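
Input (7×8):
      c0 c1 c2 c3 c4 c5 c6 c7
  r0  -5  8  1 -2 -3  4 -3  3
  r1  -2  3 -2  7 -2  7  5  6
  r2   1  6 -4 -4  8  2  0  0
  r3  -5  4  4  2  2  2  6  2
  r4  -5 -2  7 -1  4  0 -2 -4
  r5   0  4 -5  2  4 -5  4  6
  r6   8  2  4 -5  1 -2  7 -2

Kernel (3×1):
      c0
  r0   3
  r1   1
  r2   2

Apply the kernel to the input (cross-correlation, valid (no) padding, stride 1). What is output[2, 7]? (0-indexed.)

The receptive field on the input at this output position is [0 / 2 / -4]. Elementwise product with the kernel and sum: 0·3 + 2·1 + -4·2.

-6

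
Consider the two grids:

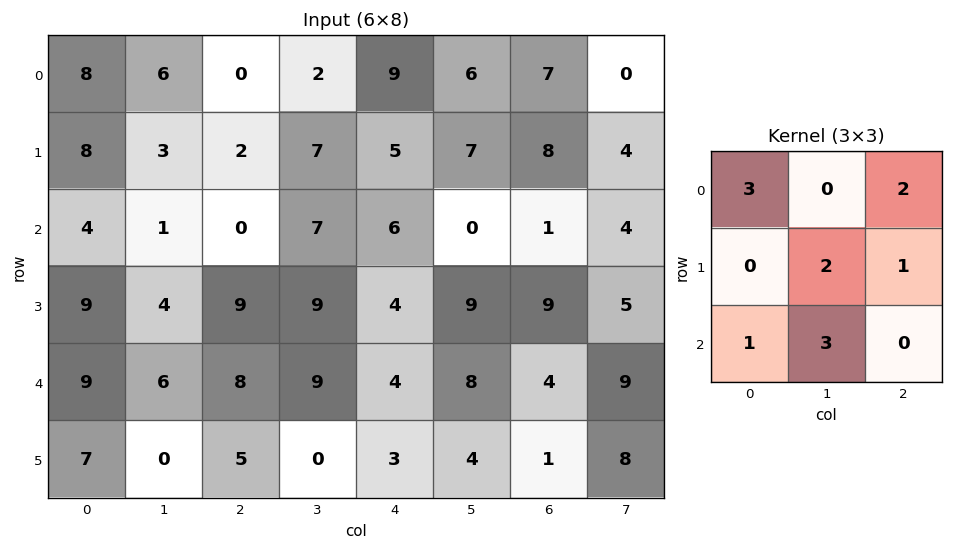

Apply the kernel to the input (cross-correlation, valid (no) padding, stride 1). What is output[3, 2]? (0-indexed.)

The receptive field on the input at this output position is [9 9 4 / 8 9 4 / 5 0 3]. Elementwise product with the kernel and sum: 9·3 + 4·2 + 9·2 + 4·1 + 5·1 + 0·3.

62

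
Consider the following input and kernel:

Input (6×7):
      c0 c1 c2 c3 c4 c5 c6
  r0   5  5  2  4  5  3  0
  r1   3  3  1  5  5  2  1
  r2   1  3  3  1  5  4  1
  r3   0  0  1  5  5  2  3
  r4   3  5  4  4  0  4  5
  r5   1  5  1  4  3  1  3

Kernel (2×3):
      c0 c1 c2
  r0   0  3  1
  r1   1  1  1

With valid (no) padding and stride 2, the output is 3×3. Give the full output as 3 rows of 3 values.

24 28 17
13 19 23
26 20 24

Output[0,0]: The receptive field on the input at this output position is [5 5 2 / 3 3 1]. Elementwise product with the kernel and sum: 5·3 + 2·1 + 3·1 + 3·1 + 1·1.
Output[0,1]: The receptive field on the input at this output position is [2 4 5 / 1 5 5]. Elementwise product with the kernel and sum: 4·3 + 5·1 + 1·1 + 5·1 + 5·1.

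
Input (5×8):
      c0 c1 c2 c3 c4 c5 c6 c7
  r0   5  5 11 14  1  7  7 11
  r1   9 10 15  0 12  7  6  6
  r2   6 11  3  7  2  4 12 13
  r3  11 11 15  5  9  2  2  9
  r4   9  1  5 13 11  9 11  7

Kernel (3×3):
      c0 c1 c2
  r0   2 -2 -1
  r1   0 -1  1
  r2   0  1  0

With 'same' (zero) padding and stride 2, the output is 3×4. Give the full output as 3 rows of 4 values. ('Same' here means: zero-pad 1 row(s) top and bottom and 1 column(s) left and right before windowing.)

Output[0,0]: The receptive field on the zero-padded input at this output position is [0 0 0 / 0 5 5 / 0 9 10]. Elementwise product with the kernel and sum: 0·2 + 0·-2 + 0·-1 + 5·-1 + 5·1 + 9·1.
Output[0,1]: The receptive field on the zero-padded input at this output position is [0 0 0 / 5 11 14 / 10 15 0]. Elementwise product with the kernel and sum: 0·2 + 0·-2 + 0·-1 + 11·-1 + 14·1 + 15·1.

9 18 18 10
-12 9 -20 -1
-41 -5 -12 -13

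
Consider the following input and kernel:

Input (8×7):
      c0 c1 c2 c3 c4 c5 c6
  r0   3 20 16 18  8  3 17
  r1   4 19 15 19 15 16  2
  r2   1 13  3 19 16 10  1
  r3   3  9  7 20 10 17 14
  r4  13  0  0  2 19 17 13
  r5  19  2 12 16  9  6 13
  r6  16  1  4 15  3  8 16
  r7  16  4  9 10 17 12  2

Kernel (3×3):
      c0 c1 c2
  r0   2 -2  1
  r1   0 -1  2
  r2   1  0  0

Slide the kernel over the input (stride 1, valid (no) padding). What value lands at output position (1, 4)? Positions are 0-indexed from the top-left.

The receptive field on the input at this output position is [15 16 2 / 16 10 1 / 10 17 14]. Elementwise product with the kernel and sum: 15·2 + 16·-2 + 2·1 + 10·-1 + 1·2 + 10·1.

2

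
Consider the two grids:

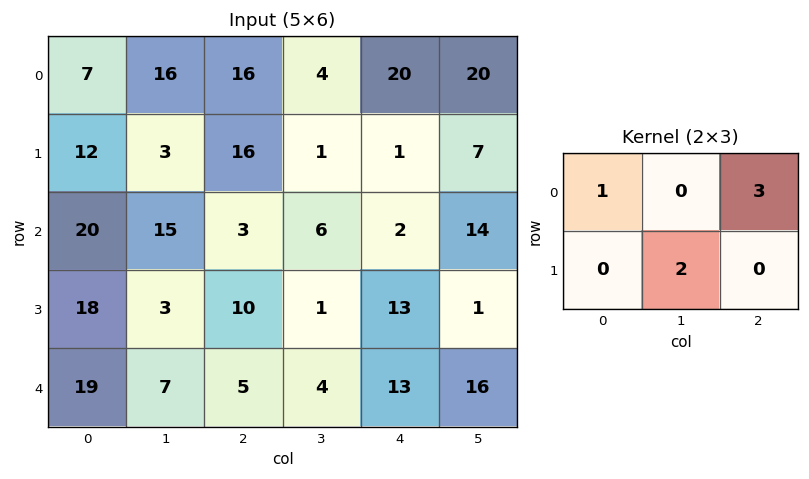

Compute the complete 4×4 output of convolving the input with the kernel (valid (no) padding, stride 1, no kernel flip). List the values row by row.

Output[0,0]: The receptive field on the input at this output position is [7 16 16 / 12 3 16]. Elementwise product with the kernel and sum: 7·1 + 16·3 + 3·2.

61 60 78 66
90 12 31 26
35 53 11 74
62 16 57 30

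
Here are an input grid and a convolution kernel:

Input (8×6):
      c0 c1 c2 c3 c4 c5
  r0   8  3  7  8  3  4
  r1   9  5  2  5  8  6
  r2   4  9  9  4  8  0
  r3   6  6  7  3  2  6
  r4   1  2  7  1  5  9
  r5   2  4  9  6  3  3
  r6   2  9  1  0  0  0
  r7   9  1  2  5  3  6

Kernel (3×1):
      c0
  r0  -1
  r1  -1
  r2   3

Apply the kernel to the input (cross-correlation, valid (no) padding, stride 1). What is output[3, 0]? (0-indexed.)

The receptive field on the input at this output position is [6 / 1 / 2]. Elementwise product with the kernel and sum: 6·-1 + 1·-1 + 2·3.

-1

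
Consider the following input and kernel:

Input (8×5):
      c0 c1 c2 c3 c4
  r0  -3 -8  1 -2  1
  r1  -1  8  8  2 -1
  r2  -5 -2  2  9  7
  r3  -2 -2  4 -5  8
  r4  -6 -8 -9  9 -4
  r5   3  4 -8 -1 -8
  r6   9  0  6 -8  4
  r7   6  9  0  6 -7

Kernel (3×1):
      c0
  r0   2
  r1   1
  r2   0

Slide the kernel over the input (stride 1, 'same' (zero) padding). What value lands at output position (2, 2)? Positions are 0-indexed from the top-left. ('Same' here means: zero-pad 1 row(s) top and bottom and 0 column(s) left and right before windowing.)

18

The receptive field on the zero-padded input at this output position is [8 / 2 / 4]. Elementwise product with the kernel and sum: 8·2 + 2·1.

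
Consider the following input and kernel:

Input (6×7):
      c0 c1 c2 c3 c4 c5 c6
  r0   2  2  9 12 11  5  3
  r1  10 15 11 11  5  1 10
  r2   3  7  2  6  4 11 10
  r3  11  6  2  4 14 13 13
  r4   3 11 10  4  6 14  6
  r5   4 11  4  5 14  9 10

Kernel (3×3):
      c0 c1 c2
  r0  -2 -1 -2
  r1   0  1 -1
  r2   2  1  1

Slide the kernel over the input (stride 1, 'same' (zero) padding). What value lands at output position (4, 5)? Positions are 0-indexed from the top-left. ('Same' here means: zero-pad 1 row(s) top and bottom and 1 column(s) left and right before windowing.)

The receptive field on the zero-padded input at this output position is [14 13 13 / 6 14 6 / 14 9 10]. Elementwise product with the kernel and sum: 14·-2 + 13·-1 + 13·-2 + 14·1 + 6·-1 + 14·2 + 9·1 + 10·1.

-12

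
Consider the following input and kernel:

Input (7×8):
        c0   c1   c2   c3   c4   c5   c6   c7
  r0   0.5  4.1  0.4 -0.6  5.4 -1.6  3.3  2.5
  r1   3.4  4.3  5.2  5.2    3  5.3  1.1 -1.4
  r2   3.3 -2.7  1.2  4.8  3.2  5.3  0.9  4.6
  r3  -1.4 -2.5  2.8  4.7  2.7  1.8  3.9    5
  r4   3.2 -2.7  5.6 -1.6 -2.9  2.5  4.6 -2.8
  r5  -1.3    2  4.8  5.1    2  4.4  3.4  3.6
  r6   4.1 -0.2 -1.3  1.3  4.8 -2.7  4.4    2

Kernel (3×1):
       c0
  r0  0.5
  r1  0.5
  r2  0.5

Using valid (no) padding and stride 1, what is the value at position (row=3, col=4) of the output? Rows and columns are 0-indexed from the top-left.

0.9

The receptive field on the input at this output position is [2.7 / -2.9 / 2]. Elementwise product with the kernel and sum: 2.7·0.5 + -2.9·0.5 + 2·0.5.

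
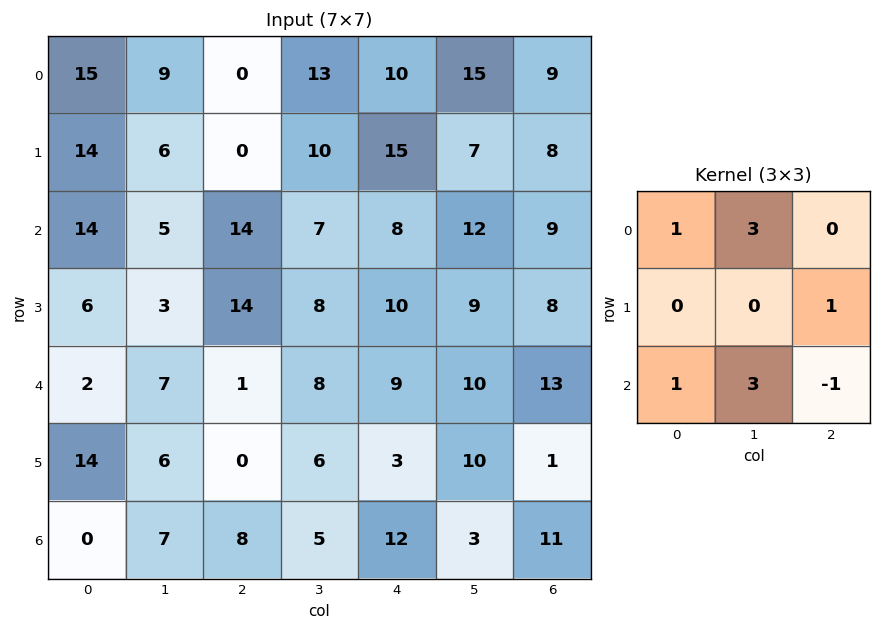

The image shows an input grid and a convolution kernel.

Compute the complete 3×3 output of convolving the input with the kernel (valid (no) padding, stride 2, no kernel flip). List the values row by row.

57 81 98
65 61 78
36 39 50

Output[0,0]: The receptive field on the input at this output position is [15 9 0 / 14 6 0 / 14 5 14]. Elementwise product with the kernel and sum: 15·1 + 9·3 + 0·1 + 14·1 + 5·3 + 14·-1.
Output[0,1]: The receptive field on the input at this output position is [0 13 10 / 0 10 15 / 14 7 8]. Elementwise product with the kernel and sum: 0·1 + 13·3 + 15·1 + 14·1 + 7·3 + 8·-1.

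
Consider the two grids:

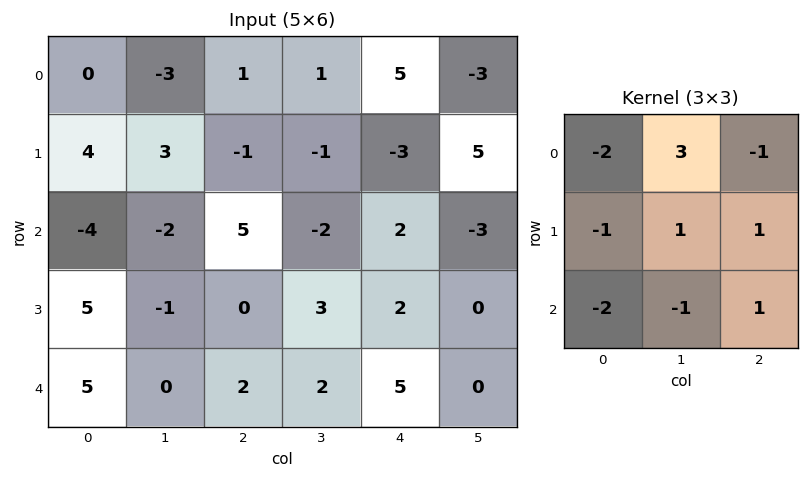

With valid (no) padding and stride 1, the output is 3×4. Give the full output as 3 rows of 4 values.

3 0 -13 18
0 2 -4 -19
-17 25 -14 3

Output[0,0]: The receptive field on the input at this output position is [0 -3 1 / 4 3 -1 / -4 -2 5]. Elementwise product with the kernel and sum: 0·-2 + -3·3 + 1·-1 + 4·-1 + 3·1 + -1·1 + -4·-2 + -2·-1 + 5·1.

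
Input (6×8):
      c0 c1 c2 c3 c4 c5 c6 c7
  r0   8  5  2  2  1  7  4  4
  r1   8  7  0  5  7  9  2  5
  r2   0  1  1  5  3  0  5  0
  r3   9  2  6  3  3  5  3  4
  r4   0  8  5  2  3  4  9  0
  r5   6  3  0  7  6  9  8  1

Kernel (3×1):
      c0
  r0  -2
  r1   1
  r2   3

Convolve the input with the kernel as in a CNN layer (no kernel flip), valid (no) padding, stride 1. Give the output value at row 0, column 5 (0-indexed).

The receptive field on the input at this output position is [7 / 9 / 0]. Elementwise product with the kernel and sum: 7·-2 + 9·1 + 0·3.

-5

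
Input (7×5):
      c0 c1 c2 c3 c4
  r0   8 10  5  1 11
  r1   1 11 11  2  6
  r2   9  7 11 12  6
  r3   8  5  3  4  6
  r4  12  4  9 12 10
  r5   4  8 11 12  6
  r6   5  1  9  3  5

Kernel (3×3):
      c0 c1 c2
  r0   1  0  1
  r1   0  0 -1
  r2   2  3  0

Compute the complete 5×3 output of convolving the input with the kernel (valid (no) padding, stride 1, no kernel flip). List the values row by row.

41 56 68
32 20 29
53 50 65
34 46 57
23 33 40

Output[0,0]: The receptive field on the input at this output position is [8 10 5 / 1 11 11 / 9 7 11]. Elementwise product with the kernel and sum: 8·1 + 5·1 + 11·-1 + 9·2 + 7·3.
Output[0,1]: The receptive field on the input at this output position is [10 5 1 / 11 11 2 / 7 11 12]. Elementwise product with the kernel and sum: 10·1 + 1·1 + 2·-1 + 7·2 + 11·3.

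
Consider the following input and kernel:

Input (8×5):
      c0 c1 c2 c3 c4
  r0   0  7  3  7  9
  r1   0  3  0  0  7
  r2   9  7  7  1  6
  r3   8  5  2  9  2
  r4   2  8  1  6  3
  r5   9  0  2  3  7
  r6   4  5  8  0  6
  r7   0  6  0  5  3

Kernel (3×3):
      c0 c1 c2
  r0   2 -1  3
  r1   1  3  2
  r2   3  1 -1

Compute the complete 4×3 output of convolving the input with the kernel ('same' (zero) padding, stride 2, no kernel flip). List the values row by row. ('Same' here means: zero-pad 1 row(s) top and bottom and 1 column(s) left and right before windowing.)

Output[0,0]: The receptive field on the zero-padded input at this output position is [0 0 0 / 0 0 7 / 0 0 3]. Elementwise product with the kernel and sum: 0·2 + 0·-1 + 0·3 + 0·1 + 0·3 + 7·2 + 0·3 + 0·1 + 3·-1.

11 39 41
53 44 41
38 57 47
7 49 35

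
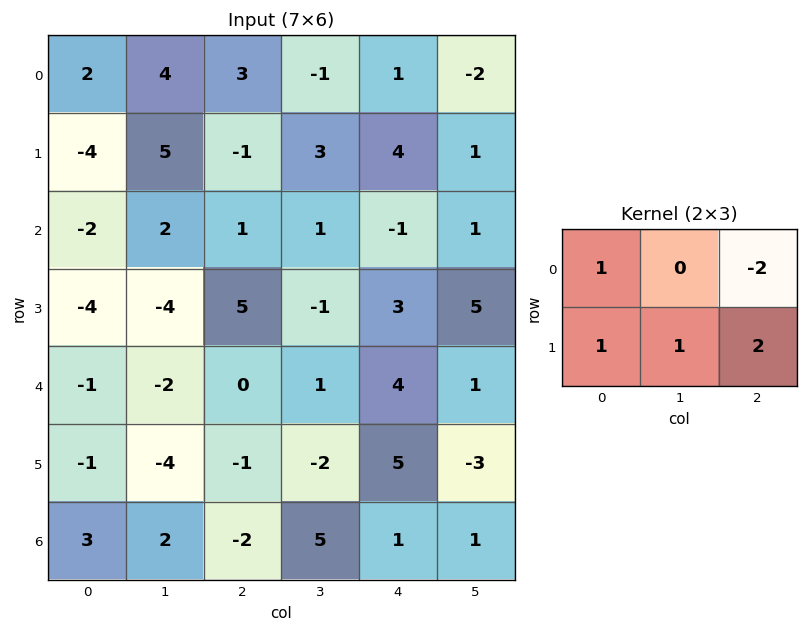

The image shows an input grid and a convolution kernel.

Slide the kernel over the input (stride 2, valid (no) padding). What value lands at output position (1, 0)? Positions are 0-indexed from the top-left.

The receptive field on the input at this output position is [-2 2 1 / -4 -4 5]. Elementwise product with the kernel and sum: -2·1 + 1·-2 + -4·1 + -4·1 + 5·2.

-2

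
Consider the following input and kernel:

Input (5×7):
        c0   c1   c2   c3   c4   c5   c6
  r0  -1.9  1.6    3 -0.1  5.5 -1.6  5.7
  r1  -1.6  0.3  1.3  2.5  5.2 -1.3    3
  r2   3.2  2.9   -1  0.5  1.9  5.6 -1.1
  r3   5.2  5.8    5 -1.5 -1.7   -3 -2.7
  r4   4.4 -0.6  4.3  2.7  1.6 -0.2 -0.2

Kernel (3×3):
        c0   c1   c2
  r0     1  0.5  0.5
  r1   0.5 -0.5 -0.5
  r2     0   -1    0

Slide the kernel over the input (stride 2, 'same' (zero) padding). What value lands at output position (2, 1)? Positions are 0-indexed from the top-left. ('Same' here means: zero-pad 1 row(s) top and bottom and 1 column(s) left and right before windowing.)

3.75

The receptive field on the zero-padded input at this output position is [5.8 5 -1.5 / -0.6 4.3 2.7 / 0 0 0]. Elementwise product with the kernel and sum: 5.8·1 + 5·0.5 + -1.5·0.5 + -0.6·0.5 + 4.3·-0.5 + 2.7·-0.5 + 0·-1.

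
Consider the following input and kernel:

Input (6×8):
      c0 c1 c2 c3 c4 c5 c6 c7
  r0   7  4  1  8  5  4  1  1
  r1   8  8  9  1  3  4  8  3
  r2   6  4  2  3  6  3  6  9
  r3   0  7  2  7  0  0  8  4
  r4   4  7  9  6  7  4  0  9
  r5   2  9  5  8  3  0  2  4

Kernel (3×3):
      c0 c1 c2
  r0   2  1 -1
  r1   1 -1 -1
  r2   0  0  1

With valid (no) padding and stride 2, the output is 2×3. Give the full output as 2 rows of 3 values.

10 16 10
14 3 1

Output[0,0]: The receptive field on the input at this output position is [7 4 1 / 8 8 9 / 6 4 2]. Elementwise product with the kernel and sum: 7·2 + 4·1 + 1·-1 + 8·1 + 8·-1 + 9·-1 + 2·1.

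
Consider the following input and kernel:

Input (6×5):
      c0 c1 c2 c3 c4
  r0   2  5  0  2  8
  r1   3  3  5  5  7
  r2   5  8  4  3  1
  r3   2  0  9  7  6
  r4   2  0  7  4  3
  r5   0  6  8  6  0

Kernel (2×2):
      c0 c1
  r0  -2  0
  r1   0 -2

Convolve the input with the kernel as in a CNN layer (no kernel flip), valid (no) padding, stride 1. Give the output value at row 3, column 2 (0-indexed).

The receptive field on the input at this output position is [9 7 / 7 4]. Elementwise product with the kernel and sum: 9·-2 + 4·-2.

-26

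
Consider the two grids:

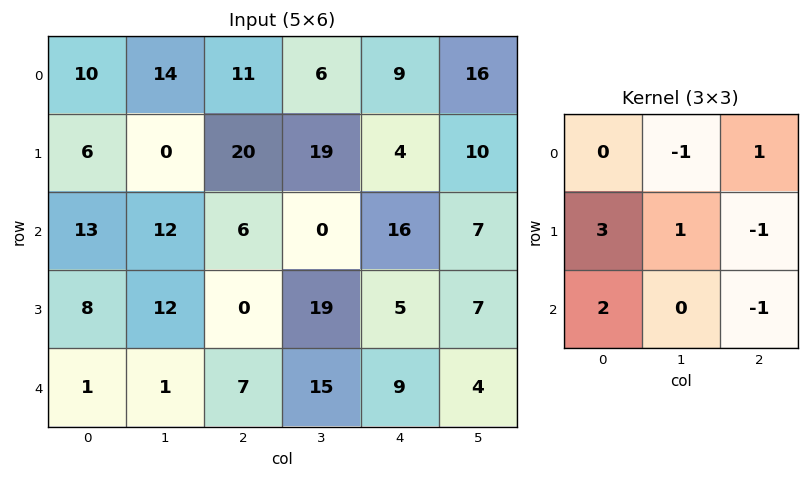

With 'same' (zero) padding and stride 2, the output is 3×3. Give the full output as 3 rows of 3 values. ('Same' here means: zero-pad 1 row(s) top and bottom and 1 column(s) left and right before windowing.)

-4 28 39
-17 46 46
4 14 52

Output[0,0]: The receptive field on the zero-padded input at this output position is [0 0 0 / 0 10 14 / 0 6 0]. Elementwise product with the kernel and sum: 0·-1 + 0·1 + 0·3 + 10·1 + 14·-1 + 0·2 + 0·-1.
Output[0,1]: The receptive field on the zero-padded input at this output position is [0 0 0 / 14 11 6 / 0 20 19]. Elementwise product with the kernel and sum: 0·-1 + 0·1 + 14·3 + 11·1 + 6·-1 + 0·2 + 19·-1.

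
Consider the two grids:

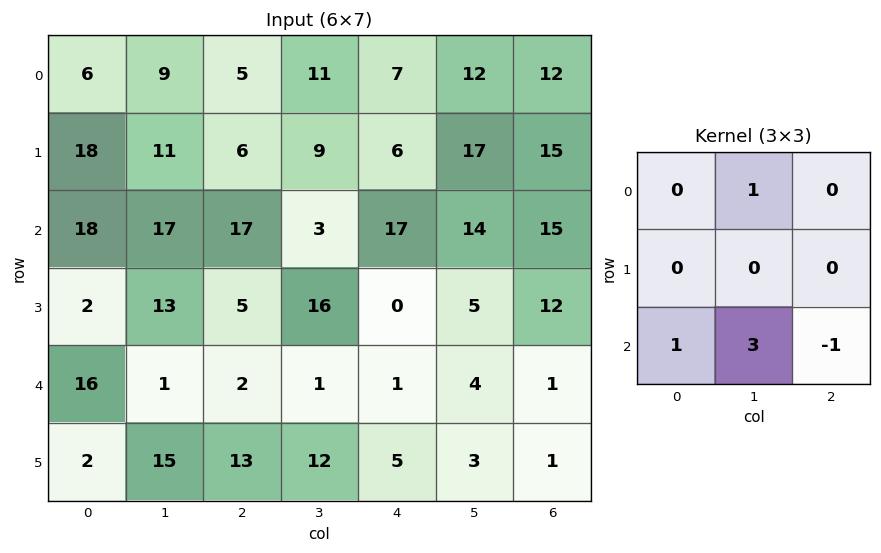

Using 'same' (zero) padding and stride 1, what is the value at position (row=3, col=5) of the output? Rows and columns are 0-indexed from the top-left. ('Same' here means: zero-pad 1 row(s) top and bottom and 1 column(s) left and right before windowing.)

26

The receptive field on the zero-padded input at this output position is [17 14 15 / 0 5 12 / 1 4 1]. Elementwise product with the kernel and sum: 14·1 + 1·1 + 4·3 + 1·-1.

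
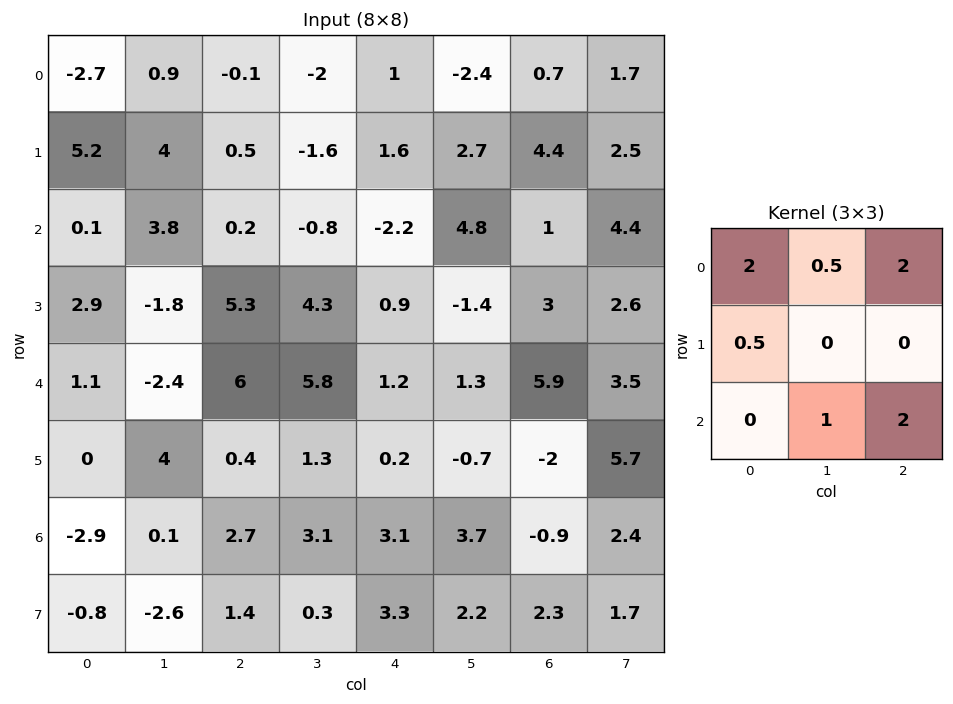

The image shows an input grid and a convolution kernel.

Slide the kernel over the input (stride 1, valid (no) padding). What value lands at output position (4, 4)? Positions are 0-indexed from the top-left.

The receptive field on the input at this output position is [1.2 1.3 5.9 / 0.2 -0.7 -2 / 3.1 3.7 -0.9]. Elementwise product with the kernel and sum: 1.2·2 + 1.3·0.5 + 5.9·2 + 0.2·0.5 + 3.7·1 + -0.9·2.

16.85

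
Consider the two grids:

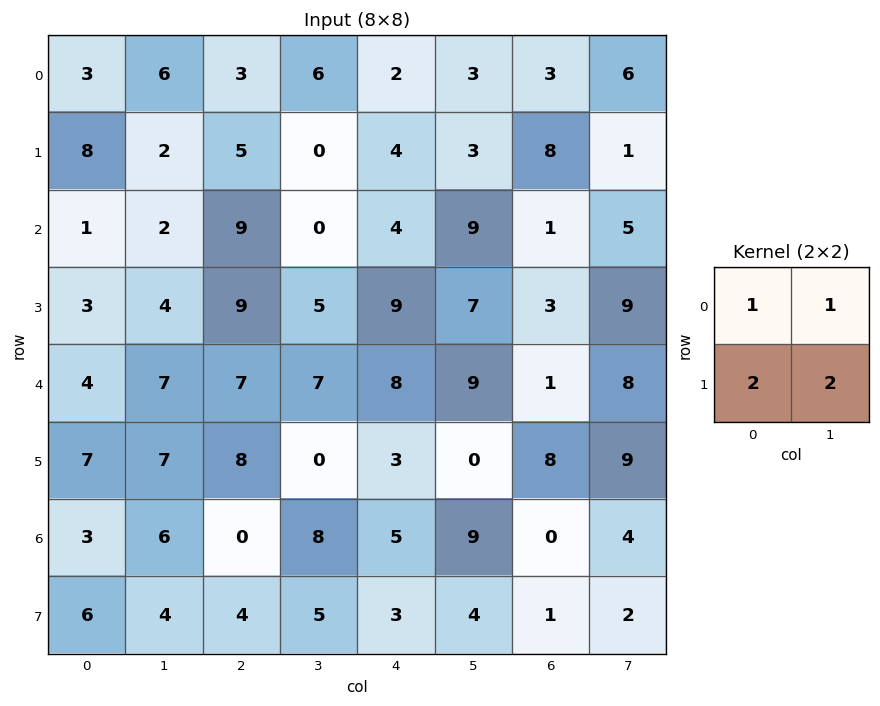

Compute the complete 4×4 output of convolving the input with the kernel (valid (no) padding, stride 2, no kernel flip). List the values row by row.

29 19 19 27
17 37 45 30
39 30 23 43
29 26 28 10

Output[0,0]: The receptive field on the input at this output position is [3 6 / 8 2]. Elementwise product with the kernel and sum: 3·1 + 6·1 + 8·2 + 2·2.
Output[0,1]: The receptive field on the input at this output position is [3 6 / 5 0]. Elementwise product with the kernel and sum: 3·1 + 6·1 + 5·2 + 0·2.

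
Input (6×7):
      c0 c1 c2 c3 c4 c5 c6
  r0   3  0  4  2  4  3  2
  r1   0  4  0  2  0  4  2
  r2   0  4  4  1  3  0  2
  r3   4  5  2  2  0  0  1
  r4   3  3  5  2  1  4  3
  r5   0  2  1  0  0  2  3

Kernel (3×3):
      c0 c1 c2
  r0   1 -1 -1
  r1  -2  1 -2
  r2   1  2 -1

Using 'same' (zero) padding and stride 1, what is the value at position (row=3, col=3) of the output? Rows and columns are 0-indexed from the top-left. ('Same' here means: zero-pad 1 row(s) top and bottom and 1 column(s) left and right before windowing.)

6

The receptive field on the zero-padded input at this output position is [4 1 3 / 2 2 0 / 5 2 1]. Elementwise product with the kernel and sum: 4·1 + 1·-1 + 3·-1 + 2·-2 + 2·1 + 0·-2 + 5·1 + 2·2 + 1·-1.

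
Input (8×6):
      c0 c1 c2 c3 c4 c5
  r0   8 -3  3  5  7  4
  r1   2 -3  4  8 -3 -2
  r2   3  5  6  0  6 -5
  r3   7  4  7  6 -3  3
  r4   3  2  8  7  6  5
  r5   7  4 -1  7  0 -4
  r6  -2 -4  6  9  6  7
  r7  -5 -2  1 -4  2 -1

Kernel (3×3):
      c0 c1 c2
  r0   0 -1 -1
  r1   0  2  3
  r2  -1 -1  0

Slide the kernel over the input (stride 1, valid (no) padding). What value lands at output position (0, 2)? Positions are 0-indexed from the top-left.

The receptive field on the input at this output position is [3 5 7 / 4 8 -3 / 6 0 6]. Elementwise product with the kernel and sum: 5·-1 + 7·-1 + 8·2 + -3·3 + 6·-1 + 0·-1.

-11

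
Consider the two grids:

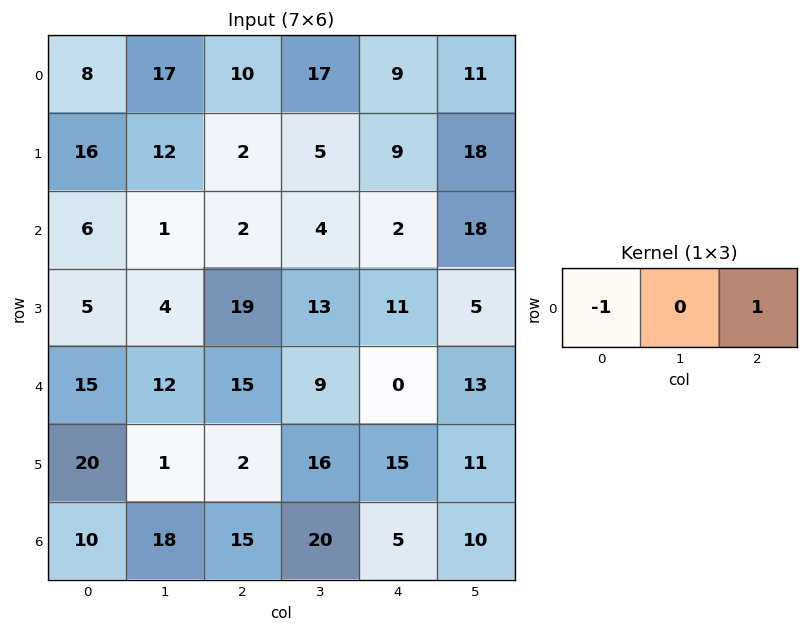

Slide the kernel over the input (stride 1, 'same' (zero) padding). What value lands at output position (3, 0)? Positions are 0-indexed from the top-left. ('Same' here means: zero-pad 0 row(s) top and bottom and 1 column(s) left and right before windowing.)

The receptive field on the zero-padded input at this output position is [0 5 4]. Elementwise product with the kernel and sum: 0·-1 + 4·1.

4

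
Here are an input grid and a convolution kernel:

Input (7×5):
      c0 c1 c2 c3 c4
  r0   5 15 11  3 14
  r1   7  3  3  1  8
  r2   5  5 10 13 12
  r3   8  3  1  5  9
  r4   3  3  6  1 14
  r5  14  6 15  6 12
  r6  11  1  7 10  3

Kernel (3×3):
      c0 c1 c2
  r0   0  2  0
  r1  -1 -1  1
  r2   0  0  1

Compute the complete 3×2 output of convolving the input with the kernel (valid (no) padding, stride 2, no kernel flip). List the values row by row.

33 22
6 43
8 -4

Output[0,0]: The receptive field on the input at this output position is [5 15 11 / 7 3 3 / 5 5 10]. Elementwise product with the kernel and sum: 15·2 + 7·-1 + 3·-1 + 3·1 + 10·1.
Output[0,1]: The receptive field on the input at this output position is [11 3 14 / 3 1 8 / 10 13 12]. Elementwise product with the kernel and sum: 3·2 + 3·-1 + 1·-1 + 8·1 + 12·1.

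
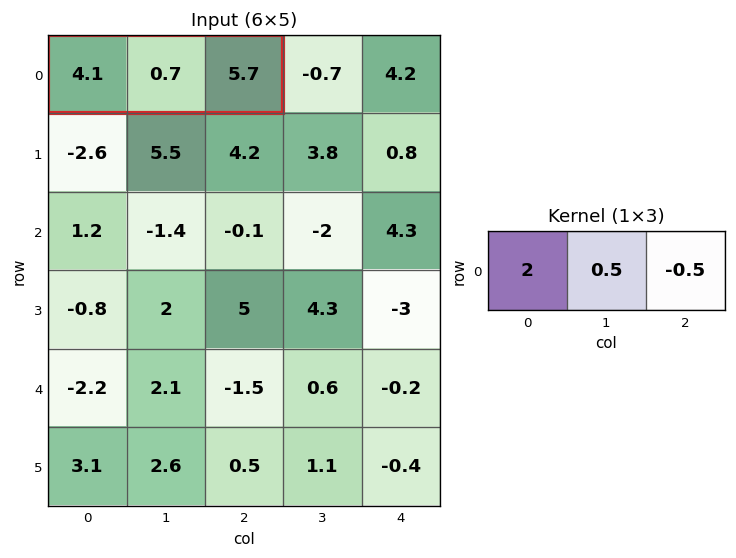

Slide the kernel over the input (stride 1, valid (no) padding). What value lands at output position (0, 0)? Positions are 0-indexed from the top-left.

5.7

The receptive field on the input at this output position is [4.1 0.7 5.7]. Elementwise product with the kernel and sum: 4.1·2 + 0.7·0.5 + 5.7·-0.5.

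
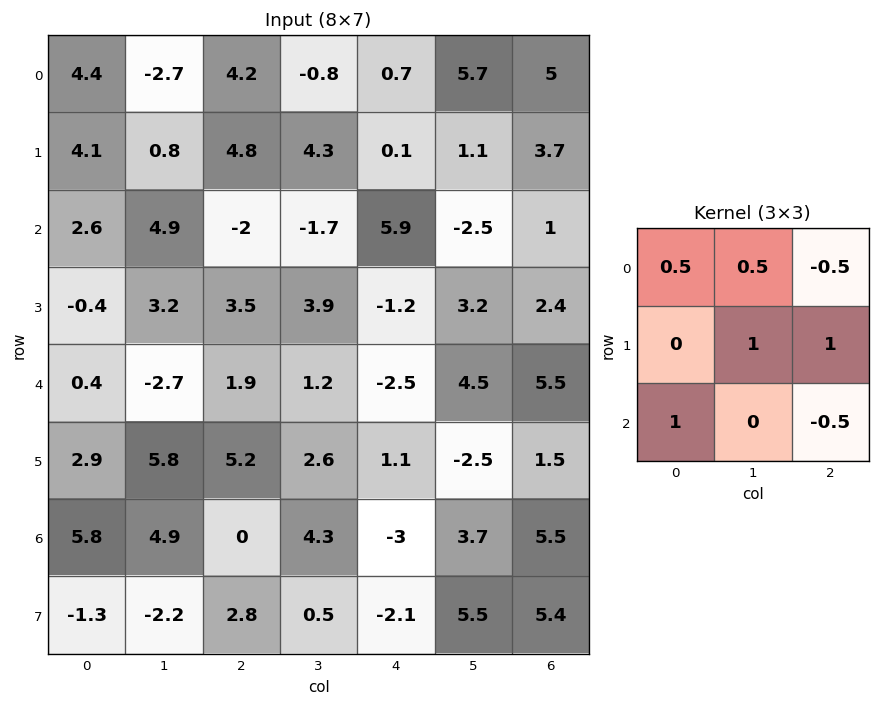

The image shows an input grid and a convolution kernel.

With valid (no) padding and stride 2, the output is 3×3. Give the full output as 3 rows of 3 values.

Output[0,0]: The receptive field on the input at this output position is [4.4 -2.7 4.2 / 4.1 0.8 4.8 / 2.6 4.9 -2]. Elementwise product with the kernel and sum: 4.4·0.5 + -2.7·0.5 + 4.2·-0.5 + 0.8·1 + 4.8·1 + 2.6·1 + -2·-0.5.

7.95 0.8 10.9
10.9 1.05 1.55
14.7 8 -8.5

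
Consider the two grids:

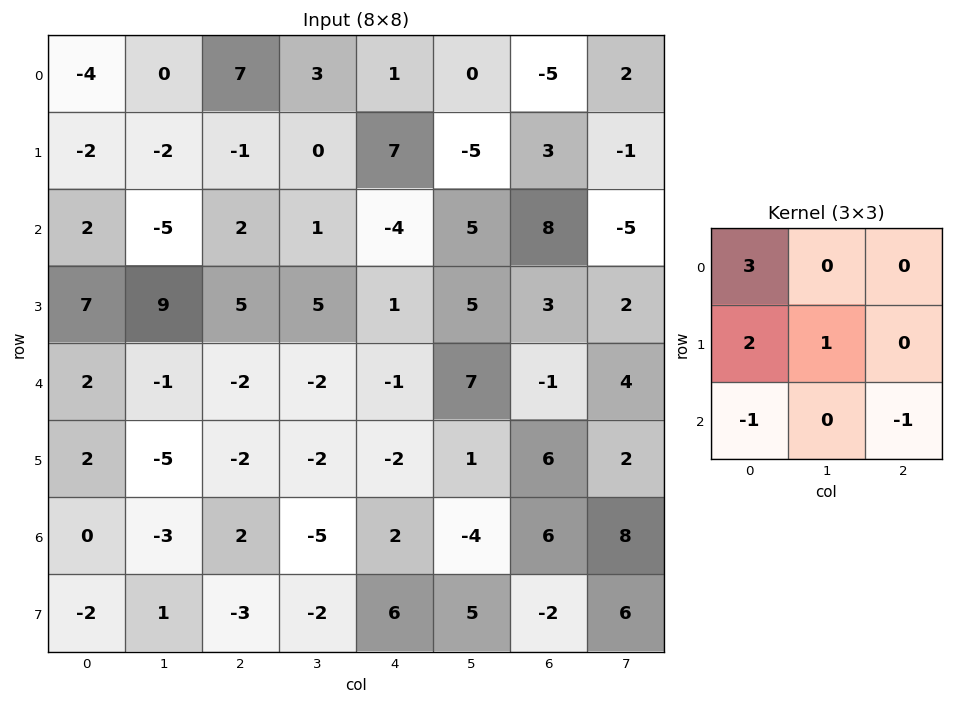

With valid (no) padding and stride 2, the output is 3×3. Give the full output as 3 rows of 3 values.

-22 21 8
29 24 -3
3 -16 -14

Output[0,0]: The receptive field on the input at this output position is [-4 0 7 / -2 -2 -1 / 2 -5 2]. Elementwise product with the kernel and sum: -4·3 + -2·2 + -2·1 + 2·-1 + 2·-1.
Output[0,1]: The receptive field on the input at this output position is [7 3 1 / -1 0 7 / 2 1 -4]. Elementwise product with the kernel and sum: 7·3 + -1·2 + 0·1 + 2·-1 + -4·-1.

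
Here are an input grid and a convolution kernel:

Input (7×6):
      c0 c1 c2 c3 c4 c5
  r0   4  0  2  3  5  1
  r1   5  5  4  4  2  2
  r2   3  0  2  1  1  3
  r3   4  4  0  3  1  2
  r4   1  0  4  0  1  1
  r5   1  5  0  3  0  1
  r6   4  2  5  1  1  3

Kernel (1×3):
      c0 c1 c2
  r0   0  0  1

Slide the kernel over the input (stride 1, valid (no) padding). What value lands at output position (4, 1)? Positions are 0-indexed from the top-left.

The receptive field on the input at this output position is [0 4 0]. Elementwise product with the kernel and sum: 0·1.

0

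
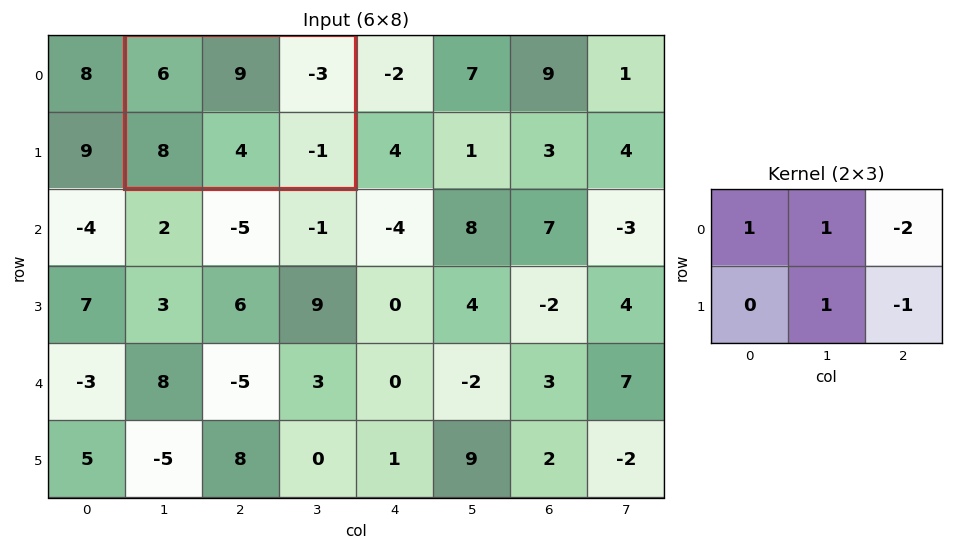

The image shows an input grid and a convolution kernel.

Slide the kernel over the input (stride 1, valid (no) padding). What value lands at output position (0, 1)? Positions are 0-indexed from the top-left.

The receptive field on the input at this output position is [6 9 -3 / 8 4 -1]. Elementwise product with the kernel and sum: 6·1 + 9·1 + -3·-2 + 4·1 + -1·-1.

26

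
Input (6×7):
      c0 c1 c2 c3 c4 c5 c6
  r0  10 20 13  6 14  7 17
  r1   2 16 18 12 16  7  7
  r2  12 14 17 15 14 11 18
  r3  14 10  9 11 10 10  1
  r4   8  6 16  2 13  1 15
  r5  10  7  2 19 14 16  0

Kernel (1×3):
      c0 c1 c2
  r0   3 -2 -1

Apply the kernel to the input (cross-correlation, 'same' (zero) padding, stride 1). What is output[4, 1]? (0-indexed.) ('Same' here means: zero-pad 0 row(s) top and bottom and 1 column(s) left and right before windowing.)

-4

The receptive field on the zero-padded input at this output position is [8 6 16]. Elementwise product with the kernel and sum: 8·3 + 6·-2 + 16·-1.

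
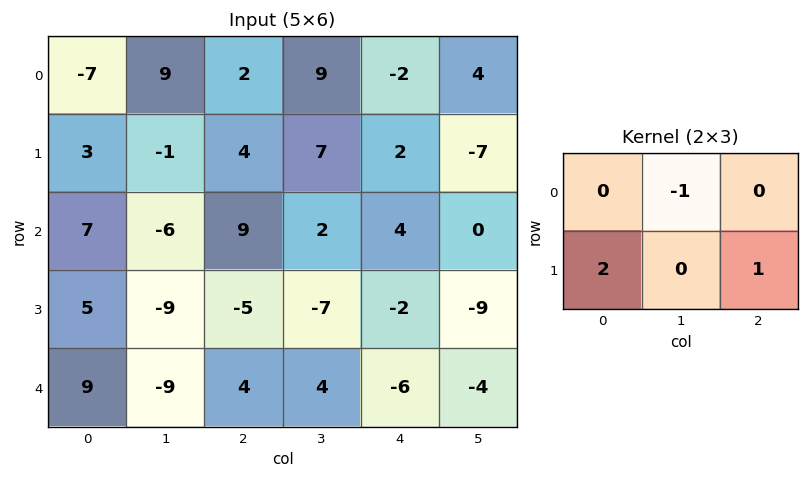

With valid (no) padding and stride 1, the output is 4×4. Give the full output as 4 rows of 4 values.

Output[0,0]: The receptive field on the input at this output position is [-7 9 2 / 3 -1 4]. Elementwise product with the kernel and sum: 9·-1 + 3·2 + 4·1.

1 3 1 9
24 -14 15 2
11 -34 -14 -27
31 -9 9 6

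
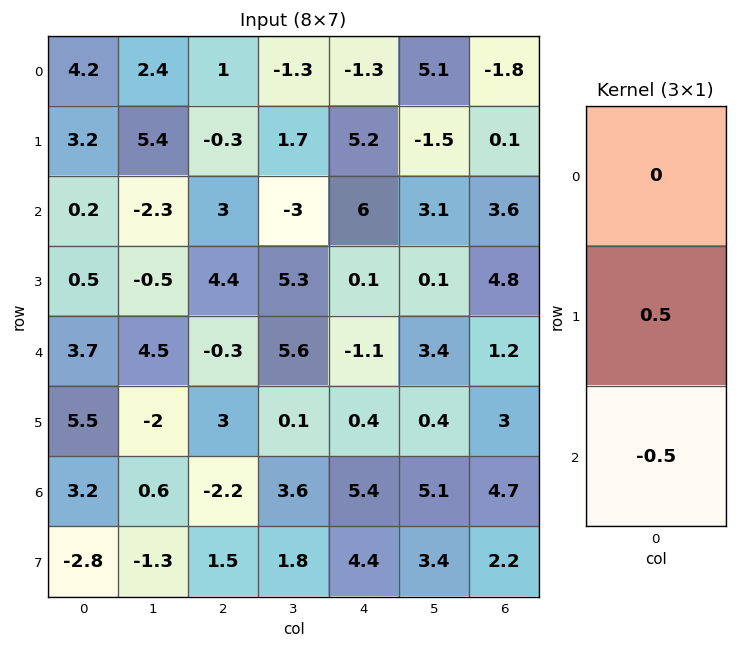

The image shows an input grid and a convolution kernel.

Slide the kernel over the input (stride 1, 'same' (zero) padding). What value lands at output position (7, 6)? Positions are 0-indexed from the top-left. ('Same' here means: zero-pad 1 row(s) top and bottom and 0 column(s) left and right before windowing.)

The receptive field on the zero-padded input at this output position is [4.7 / 2.2 / 0]. Elementwise product with the kernel and sum: 2.2·0.5 + 0·-0.5.

1.1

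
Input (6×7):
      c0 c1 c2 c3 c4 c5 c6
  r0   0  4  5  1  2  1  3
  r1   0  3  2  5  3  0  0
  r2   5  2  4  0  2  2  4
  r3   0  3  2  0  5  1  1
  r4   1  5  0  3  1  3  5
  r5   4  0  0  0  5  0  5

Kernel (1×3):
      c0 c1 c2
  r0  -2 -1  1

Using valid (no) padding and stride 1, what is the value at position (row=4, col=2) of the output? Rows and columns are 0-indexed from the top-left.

-2

The receptive field on the input at this output position is [0 3 1]. Elementwise product with the kernel and sum: 0·-2 + 3·-1 + 1·1.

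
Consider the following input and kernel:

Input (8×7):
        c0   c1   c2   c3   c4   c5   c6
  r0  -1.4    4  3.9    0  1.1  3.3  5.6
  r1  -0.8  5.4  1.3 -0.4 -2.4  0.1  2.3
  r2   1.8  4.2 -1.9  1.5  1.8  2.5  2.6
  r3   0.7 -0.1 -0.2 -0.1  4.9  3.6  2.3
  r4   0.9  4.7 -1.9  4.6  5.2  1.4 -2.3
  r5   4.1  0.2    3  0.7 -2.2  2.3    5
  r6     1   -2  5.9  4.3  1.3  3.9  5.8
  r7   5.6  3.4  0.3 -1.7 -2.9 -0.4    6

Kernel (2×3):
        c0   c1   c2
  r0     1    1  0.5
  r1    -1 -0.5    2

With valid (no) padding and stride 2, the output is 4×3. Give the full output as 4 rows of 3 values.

Output[0,0]: The receptive field on the input at this output position is [-1.4 4 3.9 / -0.8 5.4 1.3]. Elementwise product with the kernel and sum: -1.4·1 + 4·1 + 3.9·0.5 + -0.8·-1 + 5.4·-0.5 + 1.3·2.
Output[0,1]: The receptive field on the input at this output position is [3.9 0 1.1 / 1.3 -0.4 -2.4]. Elementwise product with the kernel and sum: 3.9·1 + 0·1 + 1.1·0.5 + 1.3·-1 + -0.4·-0.5 + -2.4·2.

5.25 -1.45 14.15
4 10.55 3.5
6.45 -2.45 16.5
-4.75 5.6 23.2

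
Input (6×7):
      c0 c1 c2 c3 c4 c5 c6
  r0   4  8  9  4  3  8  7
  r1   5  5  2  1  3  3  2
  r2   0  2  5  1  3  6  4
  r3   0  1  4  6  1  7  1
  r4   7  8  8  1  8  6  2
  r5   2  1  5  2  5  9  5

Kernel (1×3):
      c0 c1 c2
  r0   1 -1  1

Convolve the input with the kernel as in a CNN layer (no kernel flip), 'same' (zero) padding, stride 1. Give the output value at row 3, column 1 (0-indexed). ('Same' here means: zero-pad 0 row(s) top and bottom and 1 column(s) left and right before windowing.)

The receptive field on the zero-padded input at this output position is [0 1 4]. Elementwise product with the kernel and sum: 0·1 + 1·-1 + 4·1.

3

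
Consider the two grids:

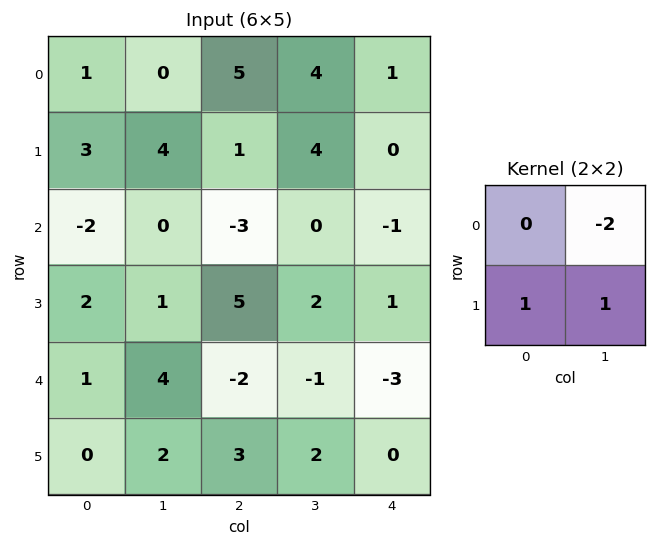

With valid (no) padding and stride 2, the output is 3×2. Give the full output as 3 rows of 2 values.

Output[0,0]: The receptive field on the input at this output position is [1 0 / 3 4]. Elementwise product with the kernel and sum: 0·-2 + 3·1 + 4·1.

7 -3
3 7
-6 7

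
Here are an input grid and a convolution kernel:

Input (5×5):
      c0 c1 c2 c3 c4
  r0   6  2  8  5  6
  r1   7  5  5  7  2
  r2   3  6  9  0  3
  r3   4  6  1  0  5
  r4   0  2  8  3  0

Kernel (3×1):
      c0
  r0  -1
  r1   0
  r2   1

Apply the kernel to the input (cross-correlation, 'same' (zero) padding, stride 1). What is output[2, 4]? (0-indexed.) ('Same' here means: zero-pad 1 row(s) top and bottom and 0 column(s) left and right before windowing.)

3

The receptive field on the zero-padded input at this output position is [2 / 3 / 5]. Elementwise product with the kernel and sum: 2·-1 + 5·1.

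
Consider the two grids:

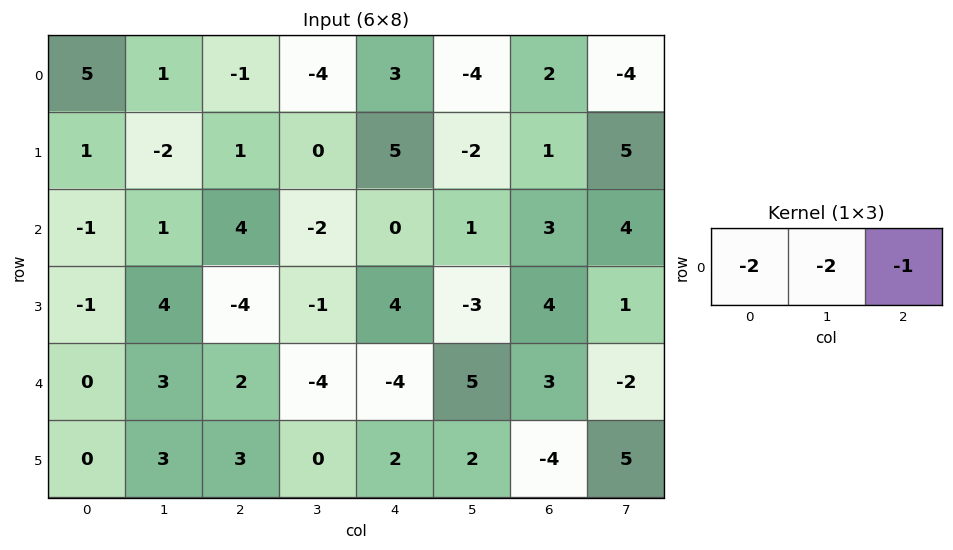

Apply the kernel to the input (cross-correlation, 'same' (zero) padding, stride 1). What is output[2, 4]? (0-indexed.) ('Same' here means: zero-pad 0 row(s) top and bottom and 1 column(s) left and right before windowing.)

3

The receptive field on the zero-padded input at this output position is [-2 0 1]. Elementwise product with the kernel and sum: -2·-2 + 0·-2 + 1·-1.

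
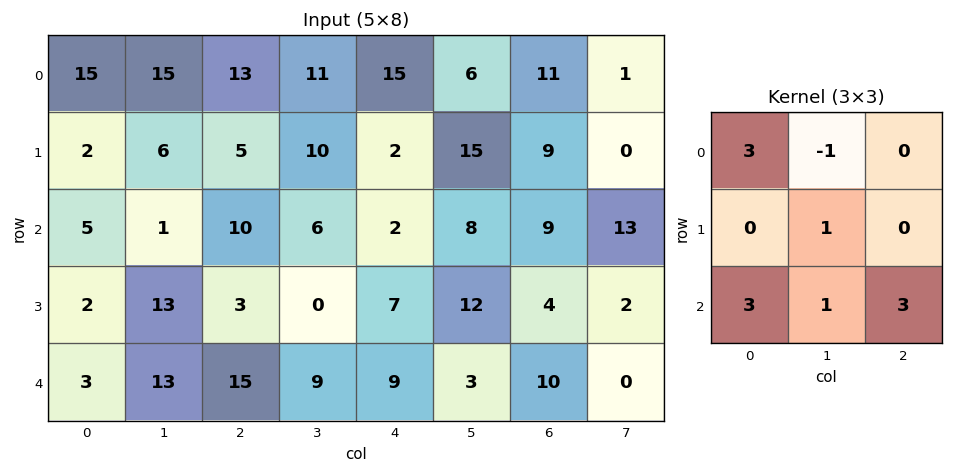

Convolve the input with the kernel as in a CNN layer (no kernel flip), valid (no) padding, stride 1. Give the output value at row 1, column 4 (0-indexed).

44

The receptive field on the input at this output position is [2 15 9 / 2 8 9 / 7 12 4]. Elementwise product with the kernel and sum: 2·3 + 15·-1 + 8·1 + 7·3 + 12·1 + 4·3.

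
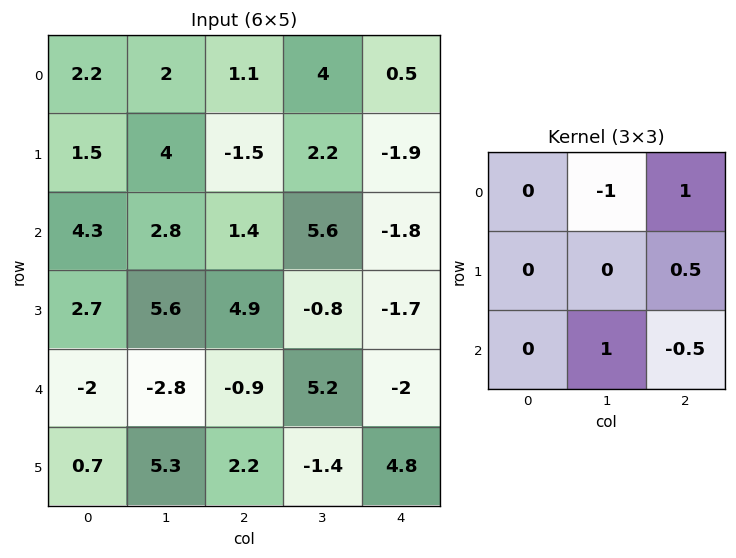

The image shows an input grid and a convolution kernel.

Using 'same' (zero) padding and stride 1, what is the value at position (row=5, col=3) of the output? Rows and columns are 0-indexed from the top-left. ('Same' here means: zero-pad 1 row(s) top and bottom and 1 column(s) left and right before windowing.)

-4.8

The receptive field on the zero-padded input at this output position is [-0.9 5.2 -2 / 2.2 -1.4 4.8 / 0 0 0]. Elementwise product with the kernel and sum: 5.2·-1 + -2·1 + 4.8·0.5 + 0·1 + 0·-0.5.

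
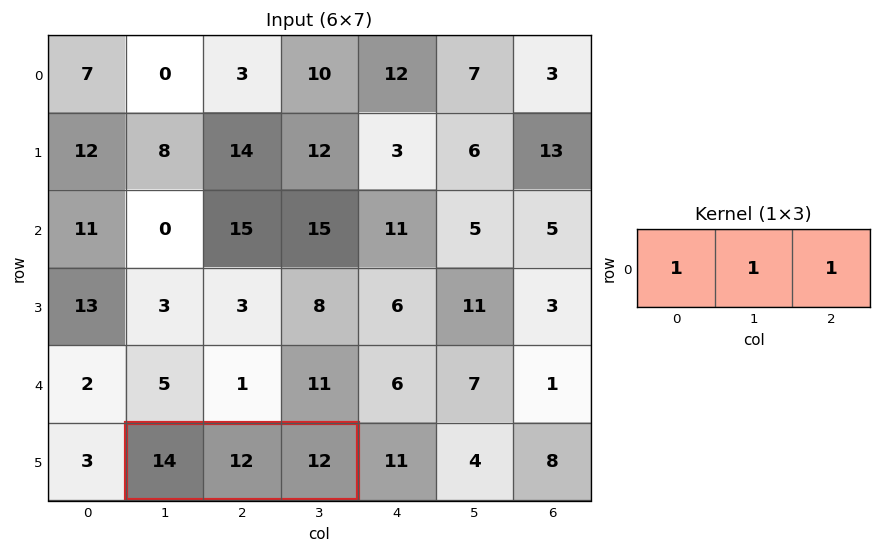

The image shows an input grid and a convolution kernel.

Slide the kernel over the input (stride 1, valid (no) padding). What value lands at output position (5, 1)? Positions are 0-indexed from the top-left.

The receptive field on the input at this output position is [14 12 12]. Elementwise product with the kernel and sum: 14·1 + 12·1 + 12·1.

38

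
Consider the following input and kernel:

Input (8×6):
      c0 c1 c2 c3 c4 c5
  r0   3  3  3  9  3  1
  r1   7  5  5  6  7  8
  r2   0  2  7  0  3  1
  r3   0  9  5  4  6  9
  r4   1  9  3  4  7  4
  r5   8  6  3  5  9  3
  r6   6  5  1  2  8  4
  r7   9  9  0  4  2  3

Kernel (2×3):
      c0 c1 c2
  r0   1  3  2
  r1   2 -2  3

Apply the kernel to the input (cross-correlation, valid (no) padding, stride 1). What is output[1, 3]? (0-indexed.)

40

The receptive field on the input at this output position is [6 7 8 / 0 3 1]. Elementwise product with the kernel and sum: 6·1 + 7·3 + 8·2 + 0·2 + 3·-2 + 1·3.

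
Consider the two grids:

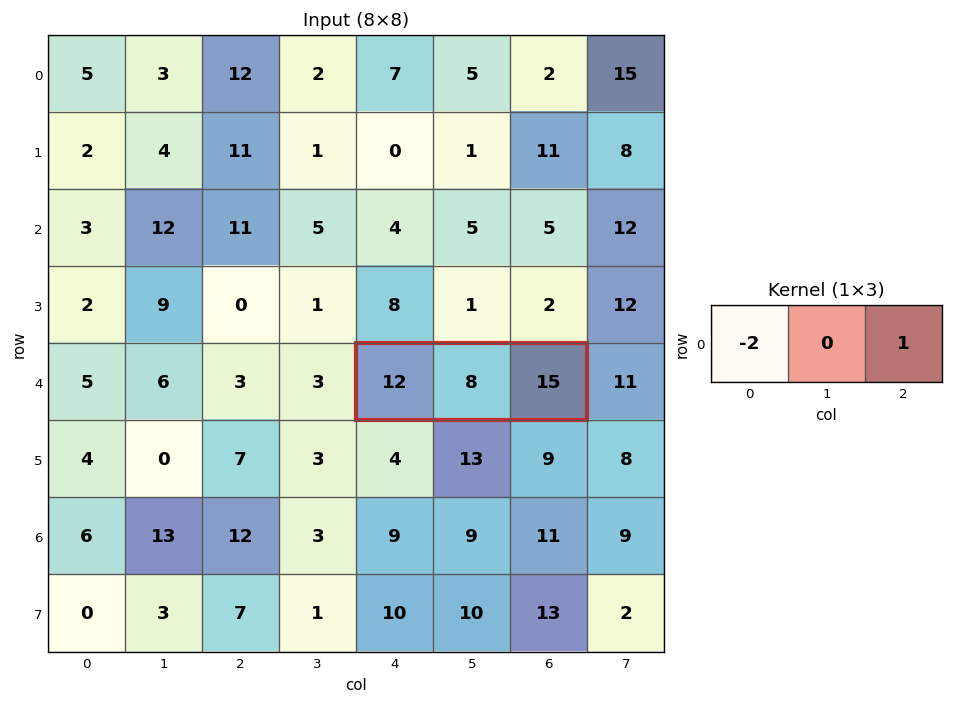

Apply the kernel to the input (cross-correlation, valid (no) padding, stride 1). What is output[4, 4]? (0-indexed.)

The receptive field on the input at this output position is [12 8 15]. Elementwise product with the kernel and sum: 12·-2 + 15·1.

-9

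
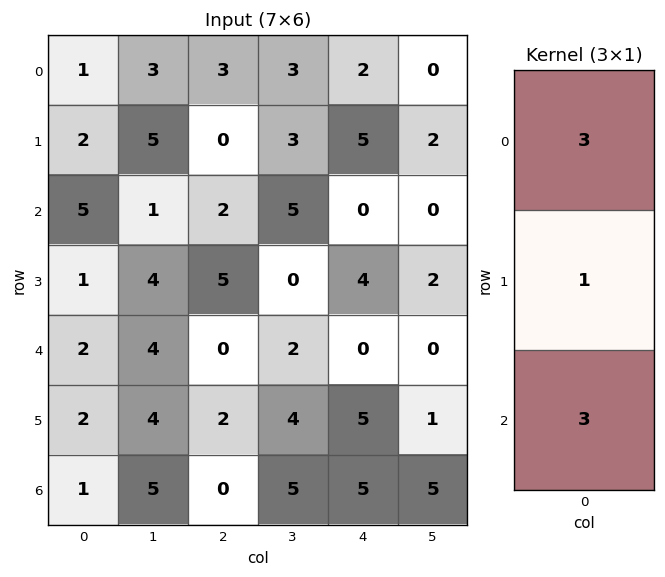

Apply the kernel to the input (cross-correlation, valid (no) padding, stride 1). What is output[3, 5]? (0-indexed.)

The receptive field on the input at this output position is [2 / 0 / 1]. Elementwise product with the kernel and sum: 2·3 + 0·1 + 1·3.

9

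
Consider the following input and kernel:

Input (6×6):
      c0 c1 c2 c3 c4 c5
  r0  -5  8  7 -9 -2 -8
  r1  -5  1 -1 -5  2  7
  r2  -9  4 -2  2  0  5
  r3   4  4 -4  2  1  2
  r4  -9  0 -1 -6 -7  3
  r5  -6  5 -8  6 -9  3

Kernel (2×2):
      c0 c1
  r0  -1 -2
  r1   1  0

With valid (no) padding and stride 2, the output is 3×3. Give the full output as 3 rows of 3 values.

-16 10 20
5 -6 -9
3 5 -8

Output[0,0]: The receptive field on the input at this output position is [-5 8 / -5 1]. Elementwise product with the kernel and sum: -5·-1 + 8·-2 + -5·1.
Output[0,1]: The receptive field on the input at this output position is [7 -9 / -1 -5]. Elementwise product with the kernel and sum: 7·-1 + -9·-2 + -1·1.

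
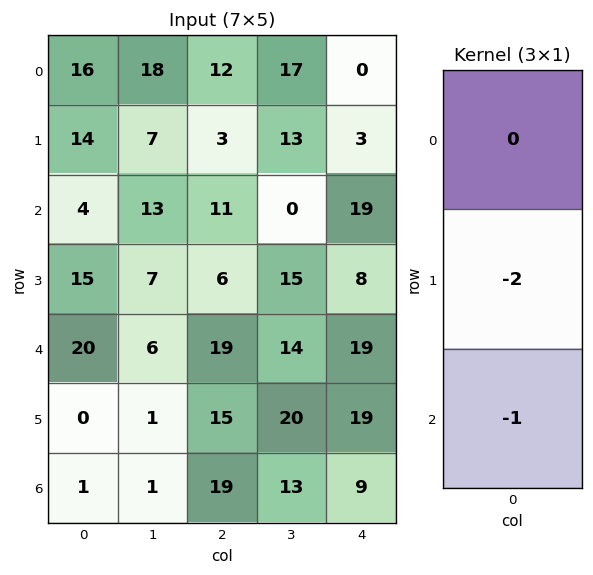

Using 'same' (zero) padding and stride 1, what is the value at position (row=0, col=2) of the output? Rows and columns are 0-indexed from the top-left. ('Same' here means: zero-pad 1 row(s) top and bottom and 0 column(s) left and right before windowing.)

The receptive field on the zero-padded input at this output position is [0 / 12 / 3]. Elementwise product with the kernel and sum: 12·-2 + 3·-1.

-27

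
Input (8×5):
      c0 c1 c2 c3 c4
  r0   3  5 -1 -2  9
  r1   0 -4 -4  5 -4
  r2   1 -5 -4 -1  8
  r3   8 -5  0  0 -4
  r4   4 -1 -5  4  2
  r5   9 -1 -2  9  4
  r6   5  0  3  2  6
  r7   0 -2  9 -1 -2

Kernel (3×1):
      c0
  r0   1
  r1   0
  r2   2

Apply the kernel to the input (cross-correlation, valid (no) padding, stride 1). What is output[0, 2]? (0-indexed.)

-9

The receptive field on the input at this output position is [-1 / -4 / -4]. Elementwise product with the kernel and sum: -1·1 + -4·2.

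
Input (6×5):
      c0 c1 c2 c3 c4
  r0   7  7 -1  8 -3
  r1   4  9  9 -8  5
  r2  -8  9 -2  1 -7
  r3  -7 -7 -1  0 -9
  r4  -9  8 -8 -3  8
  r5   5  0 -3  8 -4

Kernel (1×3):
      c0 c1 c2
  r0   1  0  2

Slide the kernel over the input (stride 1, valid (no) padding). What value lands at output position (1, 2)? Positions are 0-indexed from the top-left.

19

The receptive field on the input at this output position is [9 -8 5]. Elementwise product with the kernel and sum: 9·1 + 5·2.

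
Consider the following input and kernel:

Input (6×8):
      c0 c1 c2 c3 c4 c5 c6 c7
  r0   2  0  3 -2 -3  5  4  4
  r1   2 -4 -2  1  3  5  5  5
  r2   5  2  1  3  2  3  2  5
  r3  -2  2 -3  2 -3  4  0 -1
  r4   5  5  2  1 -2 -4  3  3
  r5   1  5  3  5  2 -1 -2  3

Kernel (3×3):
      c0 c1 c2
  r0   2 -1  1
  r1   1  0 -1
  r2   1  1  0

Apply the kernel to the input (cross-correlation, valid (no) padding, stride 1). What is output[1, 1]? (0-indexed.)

The receptive field on the input at this output position is [-4 -2 1 / 2 1 3 / 2 -3 2]. Elementwise product with the kernel and sum: -4·2 + -2·-1 + 1·1 + 2·1 + 3·-1 + 2·1 + -3·1.

-7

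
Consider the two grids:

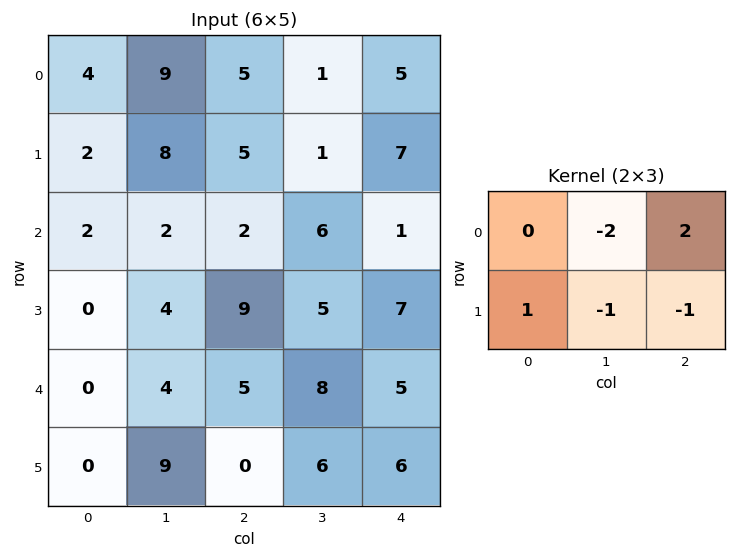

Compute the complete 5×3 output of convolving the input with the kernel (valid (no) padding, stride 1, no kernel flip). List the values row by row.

-19 -6 5
-8 -14 7
-13 -2 -13
1 -17 -4
-7 9 -18

Output[0,0]: The receptive field on the input at this output position is [4 9 5 / 2 8 5]. Elementwise product with the kernel and sum: 9·-2 + 5·2 + 2·1 + 8·-1 + 5·-1.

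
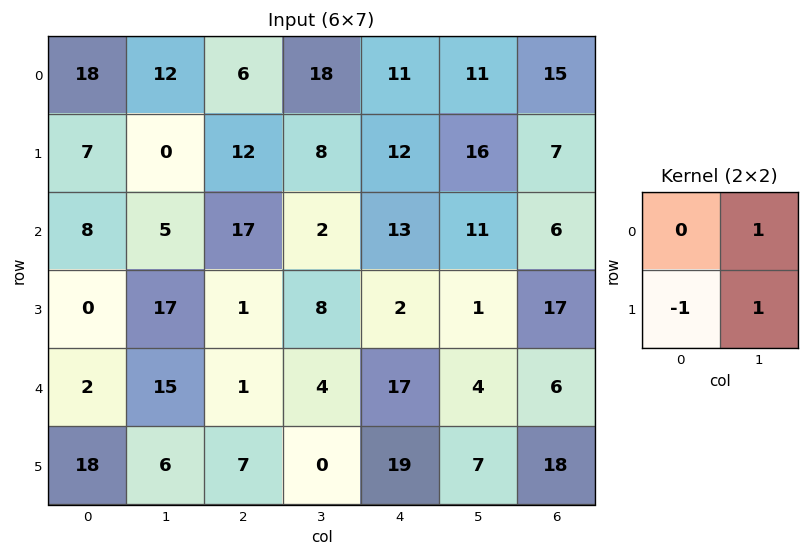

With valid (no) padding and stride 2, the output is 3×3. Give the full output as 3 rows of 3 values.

Output[0,0]: The receptive field on the input at this output position is [18 12 / 7 0]. Elementwise product with the kernel and sum: 12·1 + 7·-1 + 0·1.

5 14 15
22 9 10
3 -3 -8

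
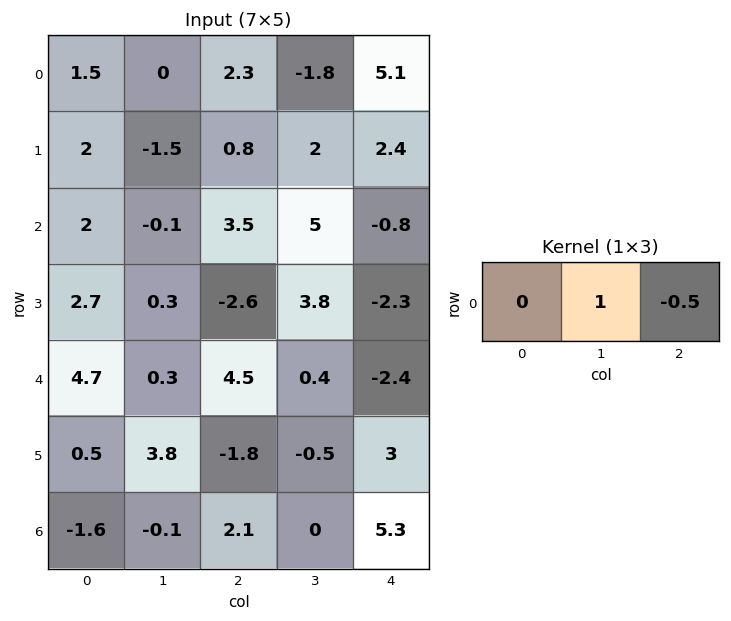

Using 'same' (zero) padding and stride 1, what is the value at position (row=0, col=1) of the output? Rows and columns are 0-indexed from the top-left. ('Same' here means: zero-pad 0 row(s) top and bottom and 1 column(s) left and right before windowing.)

-1.15

The receptive field on the zero-padded input at this output position is [1.5 0 2.3]. Elementwise product with the kernel and sum: 0·1 + 2.3·-0.5.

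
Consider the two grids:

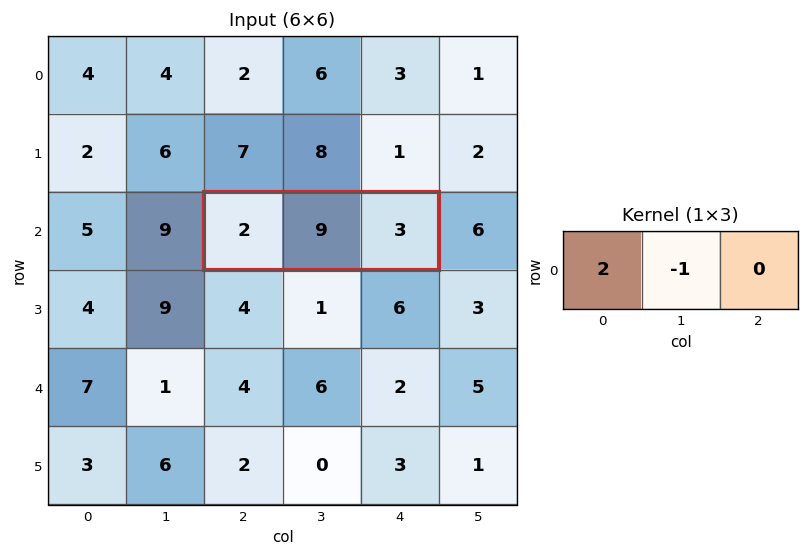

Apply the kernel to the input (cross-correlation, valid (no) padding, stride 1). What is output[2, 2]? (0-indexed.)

The receptive field on the input at this output position is [2 9 3]. Elementwise product with the kernel and sum: 2·2 + 9·-1.

-5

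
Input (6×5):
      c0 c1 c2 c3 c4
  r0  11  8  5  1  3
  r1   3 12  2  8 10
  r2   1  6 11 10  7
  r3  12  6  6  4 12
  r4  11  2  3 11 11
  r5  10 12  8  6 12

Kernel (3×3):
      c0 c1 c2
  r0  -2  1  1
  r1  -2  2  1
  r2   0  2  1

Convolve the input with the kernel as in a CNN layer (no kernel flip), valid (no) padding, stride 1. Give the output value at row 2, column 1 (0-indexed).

30

The receptive field on the input at this output position is [6 11 10 / 6 6 4 / 2 3 11]. Elementwise product with the kernel and sum: 6·-2 + 11·1 + 10·1 + 6·-2 + 6·2 + 4·1 + 3·2 + 11·1.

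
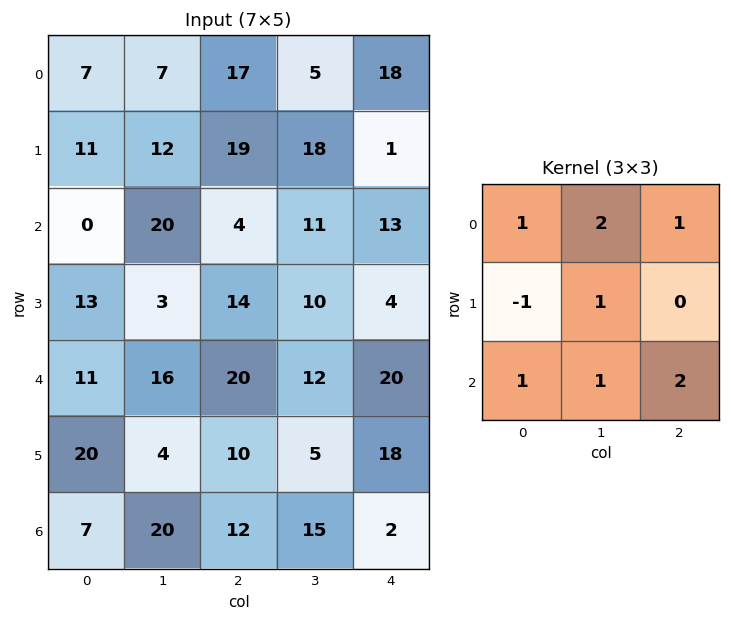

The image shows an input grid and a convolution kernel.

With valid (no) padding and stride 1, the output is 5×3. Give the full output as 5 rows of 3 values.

67 99 85
118 89 95
101 110 107
82 69 81
98 136 90

Output[0,0]: The receptive field on the input at this output position is [7 7 17 / 11 12 19 / 0 20 4]. Elementwise product with the kernel and sum: 7·1 + 7·2 + 17·1 + 11·-1 + 12·1 + 0·1 + 20·1 + 4·2.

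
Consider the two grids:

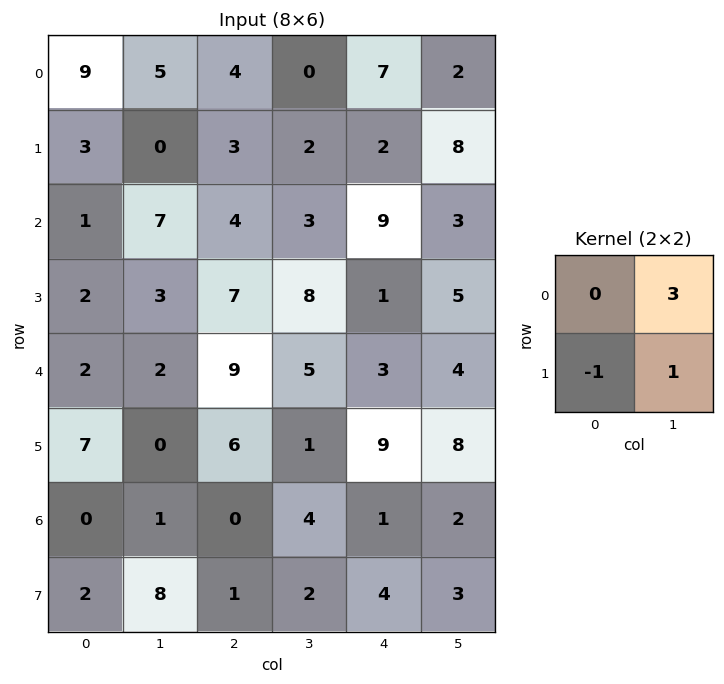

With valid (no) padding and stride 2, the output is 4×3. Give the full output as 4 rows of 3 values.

12 -1 12
22 10 13
-1 10 11
9 13 5

Output[0,0]: The receptive field on the input at this output position is [9 5 / 3 0]. Elementwise product with the kernel and sum: 5·3 + 3·-1 + 0·1.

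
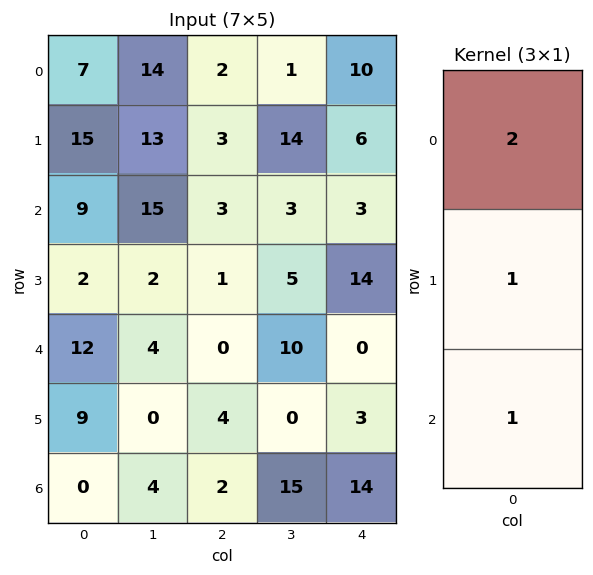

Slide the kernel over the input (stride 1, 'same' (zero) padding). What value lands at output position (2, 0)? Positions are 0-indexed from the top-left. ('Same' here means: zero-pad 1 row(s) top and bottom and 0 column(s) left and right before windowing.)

The receptive field on the zero-padded input at this output position is [15 / 9 / 2]. Elementwise product with the kernel and sum: 15·2 + 9·1 + 2·1.

41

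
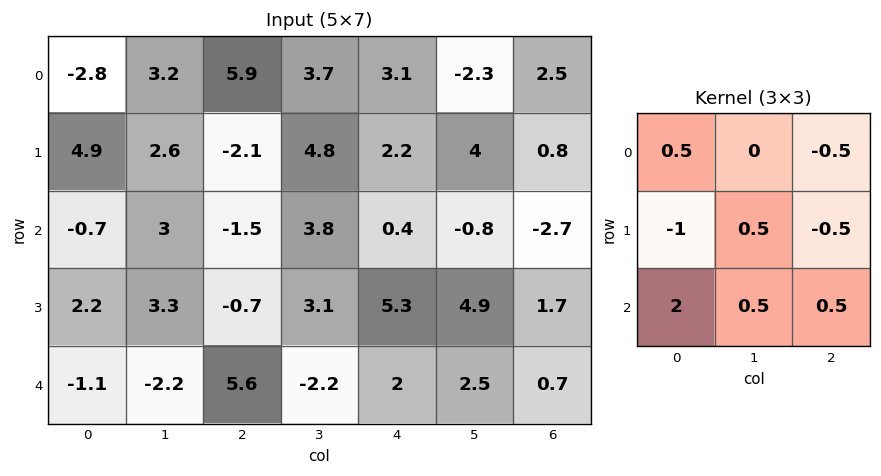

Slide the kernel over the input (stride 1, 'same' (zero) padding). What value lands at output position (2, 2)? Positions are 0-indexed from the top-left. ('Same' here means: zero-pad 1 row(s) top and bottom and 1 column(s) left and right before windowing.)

1.05

The receptive field on the zero-padded input at this output position is [2.6 -2.1 4.8 / 3 -1.5 3.8 / 3.3 -0.7 3.1]. Elementwise product with the kernel and sum: 2.6·0.5 + 4.8·-0.5 + 3·-1 + -1.5·0.5 + 3.8·-0.5 + 3.3·2 + -0.7·0.5 + 3.1·0.5.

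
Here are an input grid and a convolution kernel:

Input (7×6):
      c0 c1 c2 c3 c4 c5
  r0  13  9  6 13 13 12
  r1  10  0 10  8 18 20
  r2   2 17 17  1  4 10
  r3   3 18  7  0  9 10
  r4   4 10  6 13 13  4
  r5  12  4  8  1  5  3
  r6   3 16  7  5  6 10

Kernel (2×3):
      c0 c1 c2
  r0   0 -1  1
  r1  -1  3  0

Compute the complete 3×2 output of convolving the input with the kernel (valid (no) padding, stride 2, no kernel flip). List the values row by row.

-13 14
51 -4
-4 -5

Output[0,0]: The receptive field on the input at this output position is [13 9 6 / 10 0 10]. Elementwise product with the kernel and sum: 9·-1 + 6·1 + 10·-1 + 0·3.
Output[0,1]: The receptive field on the input at this output position is [6 13 13 / 10 8 18]. Elementwise product with the kernel and sum: 13·-1 + 13·1 + 10·-1 + 8·3.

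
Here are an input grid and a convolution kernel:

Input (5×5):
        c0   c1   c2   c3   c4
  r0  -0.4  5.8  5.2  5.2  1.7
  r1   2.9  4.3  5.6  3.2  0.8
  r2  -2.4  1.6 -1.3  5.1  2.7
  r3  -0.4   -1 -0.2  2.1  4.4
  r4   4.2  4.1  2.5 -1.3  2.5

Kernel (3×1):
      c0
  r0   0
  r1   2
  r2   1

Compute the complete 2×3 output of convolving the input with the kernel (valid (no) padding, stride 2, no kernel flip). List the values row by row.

3.4 9.9 4.3
3.4 2.1 11.3

Output[0,0]: The receptive field on the input at this output position is [-0.4 / 2.9 / -2.4]. Elementwise product with the kernel and sum: 2.9·2 + -2.4·1.
Output[0,1]: The receptive field on the input at this output position is [5.2 / 5.6 / -1.3]. Elementwise product with the kernel and sum: 5.6·2 + -1.3·1.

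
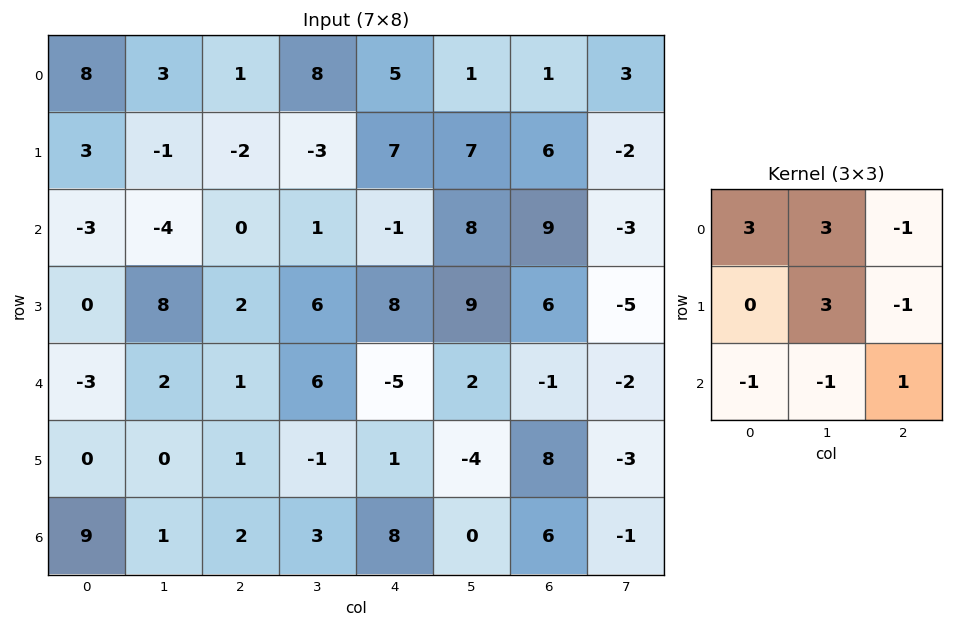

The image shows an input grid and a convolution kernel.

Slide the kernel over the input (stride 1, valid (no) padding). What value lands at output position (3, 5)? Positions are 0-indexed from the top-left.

The receptive field on the input at this output position is [9 6 -5 / 2 -1 -2 / -4 8 -3]. Elementwise product with the kernel and sum: 9·3 + 6·3 + -5·-1 + -1·3 + -2·-1 + -4·-1 + 8·-1 + -3·1.

42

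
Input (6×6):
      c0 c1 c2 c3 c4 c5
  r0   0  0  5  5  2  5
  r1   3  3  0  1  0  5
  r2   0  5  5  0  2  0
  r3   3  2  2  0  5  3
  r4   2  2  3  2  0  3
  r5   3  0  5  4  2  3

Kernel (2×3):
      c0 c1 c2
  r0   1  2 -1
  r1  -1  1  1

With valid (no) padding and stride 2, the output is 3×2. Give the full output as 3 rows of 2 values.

Output[0,0]: The receptive field on the input at this output position is [0 0 5 / 3 3 0]. Elementwise product with the kernel and sum: 0·1 + 0·2 + 5·-1 + 3·-1 + 3·1 + 0·1.

-5 14
6 6
5 8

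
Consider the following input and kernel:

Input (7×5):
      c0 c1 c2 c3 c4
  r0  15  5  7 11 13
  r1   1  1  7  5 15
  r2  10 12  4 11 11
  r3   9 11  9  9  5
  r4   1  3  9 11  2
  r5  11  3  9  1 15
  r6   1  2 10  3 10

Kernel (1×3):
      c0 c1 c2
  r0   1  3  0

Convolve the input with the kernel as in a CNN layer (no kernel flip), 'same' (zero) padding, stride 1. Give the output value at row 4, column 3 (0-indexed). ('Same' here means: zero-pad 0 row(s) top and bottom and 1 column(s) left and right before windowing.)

The receptive field on the zero-padded input at this output position is [9 11 2]. Elementwise product with the kernel and sum: 9·1 + 11·3.

42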